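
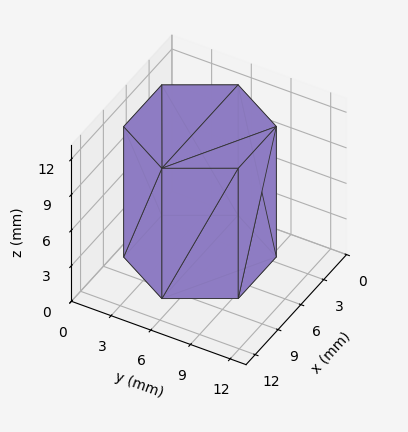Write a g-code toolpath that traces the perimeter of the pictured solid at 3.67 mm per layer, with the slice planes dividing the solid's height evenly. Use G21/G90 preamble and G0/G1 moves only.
Reading the render: the shape is a regular 6-sided prism (a cylinder approximated with 6 flat sides), circumscribed radius ≈ 5 mm, height ≈ 11 mm (dimensions read to the nearest mm from the axis ticks). For the g-code, the solid's height is divided into equal slices at the stated Δz and each level perimeter traced with G1 moves after a G0 lift.

; perimeter-only toolpath
G21 ; units = mm
G90 ; absolute positioning
G28 ; home
; layer 1
G0 Z3.67
G0 X10.00 Y5.00
G1 X7.50 Y9.33
G1 X2.50 Y9.33
G1 X0.00 Y5.00
G1 X2.50 Y0.67
G1 X7.50 Y0.67
G1 X10.00 Y5.00
; layer 2
G0 Z7.33
G0 X10.00 Y5.00
G1 X7.50 Y9.33
G1 X2.50 Y9.33
G1 X0.00 Y5.00
G1 X2.50 Y0.67
G1 X7.50 Y0.67
G1 X10.00 Y5.00
; layer 3
G0 Z11.00
G0 X10.00 Y5.00
G1 X7.50 Y9.33
G1 X2.50 Y9.33
G1 X0.00 Y5.00
G1 X2.50 Y0.67
G1 X7.50 Y0.67
G1 X10.00 Y5.00
M2 ; end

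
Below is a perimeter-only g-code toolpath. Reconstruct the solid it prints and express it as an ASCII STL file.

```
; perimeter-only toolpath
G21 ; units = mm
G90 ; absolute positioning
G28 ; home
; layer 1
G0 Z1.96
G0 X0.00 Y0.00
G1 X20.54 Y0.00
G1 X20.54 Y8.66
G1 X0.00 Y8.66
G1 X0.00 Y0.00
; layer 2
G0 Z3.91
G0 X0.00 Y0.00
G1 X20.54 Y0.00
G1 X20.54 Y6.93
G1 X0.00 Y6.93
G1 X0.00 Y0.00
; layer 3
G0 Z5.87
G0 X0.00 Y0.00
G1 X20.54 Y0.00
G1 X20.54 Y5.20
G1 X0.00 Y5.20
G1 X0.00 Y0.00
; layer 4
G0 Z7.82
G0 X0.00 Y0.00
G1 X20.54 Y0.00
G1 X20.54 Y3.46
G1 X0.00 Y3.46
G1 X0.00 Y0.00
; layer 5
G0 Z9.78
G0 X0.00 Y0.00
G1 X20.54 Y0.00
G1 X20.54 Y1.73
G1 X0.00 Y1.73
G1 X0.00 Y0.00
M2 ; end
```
solid part
  facet normal 0.0000 0.0000 -1.0000
    outer loop
      vertex 20.54 10.39 0.00
      vertex 20.54 0.00 0.00
      vertex 0.00 0.00 0.00
    endloop
  endfacet
  facet normal 0.0000 0.0000 -1.0000
    outer loop
      vertex 0.00 10.39 0.00
      vertex 20.54 10.39 0.00
      vertex 0.00 0.00 0.00
    endloop
  endfacet
  facet normal 0.0000 -1.0000 0.0000
    outer loop
      vertex 0.00 0.00 0.00
      vertex 20.54 0.00 0.00
      vertex 20.54 0.00 11.73
    endloop
  endfacet
  facet normal 0.0000 -1.0000 0.0000
    outer loop
      vertex 0.00 0.00 0.00
      vertex 20.54 0.00 11.73
      vertex 0.00 0.00 11.73
    endloop
  endfacet
  facet normal 0.0000 0.7486 0.6631
    outer loop
      vertex 0.00 0.00 11.73
      vertex 20.54 0.00 11.73
      vertex 20.54 10.39 0.00
    endloop
  endfacet
  facet normal 0.0000 0.7486 0.6631
    outer loop
      vertex 0.00 0.00 11.73
      vertex 20.54 10.39 0.00
      vertex 0.00 10.39 0.00
    endloop
  endfacet
  facet normal -1.0000 0.0000 0.0000
    outer loop
      vertex 0.00 0.00 11.73
      vertex 0.00 10.39 0.00
      vertex 0.00 0.00 0.00
    endloop
  endfacet
  facet normal 1.0000 0.0000 0.0000
    outer loop
      vertex 20.54 0.00 0.00
      vertex 20.54 10.39 0.00
      vertex 20.54 0.00 11.73
    endloop
  endfacet
endsolid part

The G0 Z moves step by Δz≈1.96 mm. The G1 loops shrink linearly with z, so the solid tapers from its base footprint up to z≈11.7. Closing with a flat bottom cap and the tapered top and triangulating gives 8 facets — a wedge (ramp): 20.5 × 10.4 mm base, rising to 11.7 mm along the y=0 edge and sloping linearly to z=0 at y=10.4.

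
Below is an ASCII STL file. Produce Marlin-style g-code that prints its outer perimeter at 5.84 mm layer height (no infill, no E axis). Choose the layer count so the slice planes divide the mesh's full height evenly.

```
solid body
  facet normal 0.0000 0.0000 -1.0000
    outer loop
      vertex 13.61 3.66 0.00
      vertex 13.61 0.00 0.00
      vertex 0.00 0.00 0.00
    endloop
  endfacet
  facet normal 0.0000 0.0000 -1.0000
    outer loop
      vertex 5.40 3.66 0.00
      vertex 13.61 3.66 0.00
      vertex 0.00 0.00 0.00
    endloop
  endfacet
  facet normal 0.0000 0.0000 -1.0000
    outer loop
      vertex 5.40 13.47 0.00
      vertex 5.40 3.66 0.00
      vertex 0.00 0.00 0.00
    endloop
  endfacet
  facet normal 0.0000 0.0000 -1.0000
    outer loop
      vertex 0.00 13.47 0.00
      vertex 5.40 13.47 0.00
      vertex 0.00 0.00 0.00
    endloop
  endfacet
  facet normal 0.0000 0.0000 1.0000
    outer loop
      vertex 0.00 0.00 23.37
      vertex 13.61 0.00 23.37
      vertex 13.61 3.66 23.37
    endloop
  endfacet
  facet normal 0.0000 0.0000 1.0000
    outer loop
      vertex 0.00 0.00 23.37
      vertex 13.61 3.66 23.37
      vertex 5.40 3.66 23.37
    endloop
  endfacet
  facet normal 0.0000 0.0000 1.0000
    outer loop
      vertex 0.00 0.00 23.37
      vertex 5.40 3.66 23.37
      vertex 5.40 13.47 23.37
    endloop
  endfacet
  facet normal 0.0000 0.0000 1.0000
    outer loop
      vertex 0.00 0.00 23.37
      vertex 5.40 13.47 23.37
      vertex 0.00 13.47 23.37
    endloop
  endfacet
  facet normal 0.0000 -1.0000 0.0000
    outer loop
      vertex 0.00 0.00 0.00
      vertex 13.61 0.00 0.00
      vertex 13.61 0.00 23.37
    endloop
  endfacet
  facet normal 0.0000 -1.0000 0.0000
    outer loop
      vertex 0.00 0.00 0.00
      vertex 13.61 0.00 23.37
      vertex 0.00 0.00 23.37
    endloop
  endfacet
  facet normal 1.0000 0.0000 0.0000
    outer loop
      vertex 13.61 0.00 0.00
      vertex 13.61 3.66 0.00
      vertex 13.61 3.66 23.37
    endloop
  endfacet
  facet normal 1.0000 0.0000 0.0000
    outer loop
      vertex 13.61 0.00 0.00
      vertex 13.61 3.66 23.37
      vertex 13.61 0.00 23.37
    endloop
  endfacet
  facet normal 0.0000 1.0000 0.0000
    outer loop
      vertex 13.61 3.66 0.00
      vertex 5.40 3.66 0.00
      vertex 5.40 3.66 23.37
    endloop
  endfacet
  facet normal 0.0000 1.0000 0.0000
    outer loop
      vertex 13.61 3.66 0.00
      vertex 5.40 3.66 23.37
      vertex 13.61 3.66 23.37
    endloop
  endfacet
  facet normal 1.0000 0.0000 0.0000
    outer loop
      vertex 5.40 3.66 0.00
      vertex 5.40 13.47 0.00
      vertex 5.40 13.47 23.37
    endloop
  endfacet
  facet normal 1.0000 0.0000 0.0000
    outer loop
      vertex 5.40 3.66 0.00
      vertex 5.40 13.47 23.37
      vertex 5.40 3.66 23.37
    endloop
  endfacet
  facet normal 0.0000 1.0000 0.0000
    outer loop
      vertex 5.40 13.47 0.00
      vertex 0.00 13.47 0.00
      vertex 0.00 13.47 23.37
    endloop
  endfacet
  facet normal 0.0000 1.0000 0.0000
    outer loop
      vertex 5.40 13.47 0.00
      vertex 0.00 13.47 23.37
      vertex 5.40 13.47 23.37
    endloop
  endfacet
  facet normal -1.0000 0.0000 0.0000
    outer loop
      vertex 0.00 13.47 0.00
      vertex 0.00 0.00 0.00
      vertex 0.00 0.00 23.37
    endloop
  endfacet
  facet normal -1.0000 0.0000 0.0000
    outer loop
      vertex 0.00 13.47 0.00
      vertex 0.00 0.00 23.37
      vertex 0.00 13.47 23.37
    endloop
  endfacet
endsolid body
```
; perimeter-only toolpath
G21 ; units = mm
G90 ; absolute positioning
G28 ; home
; layer 1
G0 Z5.84
G0 X0.00 Y0.00
G1 X13.61 Y0.00
G1 X13.61 Y3.66
G1 X5.40 Y3.66
G1 X5.40 Y13.47
G1 X0.00 Y13.47
G1 X0.00 Y0.00
; layer 2
G0 Z11.69
G0 X0.00 Y0.00
G1 X13.61 Y0.00
G1 X13.61 Y3.66
G1 X5.40 Y3.66
G1 X5.40 Y13.47
G1 X0.00 Y13.47
G1 X0.00 Y0.00
; layer 3
G0 Z17.53
G0 X0.00 Y0.00
G1 X13.61 Y0.00
G1 X13.61 Y3.66
G1 X5.40 Y3.66
G1 X5.40 Y13.47
G1 X0.00 Y13.47
G1 X0.00 Y0.00
; layer 4
G0 Z23.37
G0 X0.00 Y0.00
G1 X13.61 Y0.00
G1 X13.61 Y3.66
G1 X5.40 Y3.66
G1 X5.40 Y13.47
G1 X0.00 Y13.47
G1 X0.00 Y0.00
M2 ; end

The solid is an L-shaped prism: outer 13.6 × 13.5 mm, arm thicknesses ≈ 3.66 mm (horizontal) and 5.4 mm (vertical), extruded 23.4 mm in z. Slicing at Δz = 5.84 mm — 4 equal slices spanning the solid's height, so layer i sits at z = i·h/4 — gives 4 non-empty perimeters. Each is a 6-segment closed polygon; G0 lifts to the layer z and rapids to the start vertex, then G1 traces the edges.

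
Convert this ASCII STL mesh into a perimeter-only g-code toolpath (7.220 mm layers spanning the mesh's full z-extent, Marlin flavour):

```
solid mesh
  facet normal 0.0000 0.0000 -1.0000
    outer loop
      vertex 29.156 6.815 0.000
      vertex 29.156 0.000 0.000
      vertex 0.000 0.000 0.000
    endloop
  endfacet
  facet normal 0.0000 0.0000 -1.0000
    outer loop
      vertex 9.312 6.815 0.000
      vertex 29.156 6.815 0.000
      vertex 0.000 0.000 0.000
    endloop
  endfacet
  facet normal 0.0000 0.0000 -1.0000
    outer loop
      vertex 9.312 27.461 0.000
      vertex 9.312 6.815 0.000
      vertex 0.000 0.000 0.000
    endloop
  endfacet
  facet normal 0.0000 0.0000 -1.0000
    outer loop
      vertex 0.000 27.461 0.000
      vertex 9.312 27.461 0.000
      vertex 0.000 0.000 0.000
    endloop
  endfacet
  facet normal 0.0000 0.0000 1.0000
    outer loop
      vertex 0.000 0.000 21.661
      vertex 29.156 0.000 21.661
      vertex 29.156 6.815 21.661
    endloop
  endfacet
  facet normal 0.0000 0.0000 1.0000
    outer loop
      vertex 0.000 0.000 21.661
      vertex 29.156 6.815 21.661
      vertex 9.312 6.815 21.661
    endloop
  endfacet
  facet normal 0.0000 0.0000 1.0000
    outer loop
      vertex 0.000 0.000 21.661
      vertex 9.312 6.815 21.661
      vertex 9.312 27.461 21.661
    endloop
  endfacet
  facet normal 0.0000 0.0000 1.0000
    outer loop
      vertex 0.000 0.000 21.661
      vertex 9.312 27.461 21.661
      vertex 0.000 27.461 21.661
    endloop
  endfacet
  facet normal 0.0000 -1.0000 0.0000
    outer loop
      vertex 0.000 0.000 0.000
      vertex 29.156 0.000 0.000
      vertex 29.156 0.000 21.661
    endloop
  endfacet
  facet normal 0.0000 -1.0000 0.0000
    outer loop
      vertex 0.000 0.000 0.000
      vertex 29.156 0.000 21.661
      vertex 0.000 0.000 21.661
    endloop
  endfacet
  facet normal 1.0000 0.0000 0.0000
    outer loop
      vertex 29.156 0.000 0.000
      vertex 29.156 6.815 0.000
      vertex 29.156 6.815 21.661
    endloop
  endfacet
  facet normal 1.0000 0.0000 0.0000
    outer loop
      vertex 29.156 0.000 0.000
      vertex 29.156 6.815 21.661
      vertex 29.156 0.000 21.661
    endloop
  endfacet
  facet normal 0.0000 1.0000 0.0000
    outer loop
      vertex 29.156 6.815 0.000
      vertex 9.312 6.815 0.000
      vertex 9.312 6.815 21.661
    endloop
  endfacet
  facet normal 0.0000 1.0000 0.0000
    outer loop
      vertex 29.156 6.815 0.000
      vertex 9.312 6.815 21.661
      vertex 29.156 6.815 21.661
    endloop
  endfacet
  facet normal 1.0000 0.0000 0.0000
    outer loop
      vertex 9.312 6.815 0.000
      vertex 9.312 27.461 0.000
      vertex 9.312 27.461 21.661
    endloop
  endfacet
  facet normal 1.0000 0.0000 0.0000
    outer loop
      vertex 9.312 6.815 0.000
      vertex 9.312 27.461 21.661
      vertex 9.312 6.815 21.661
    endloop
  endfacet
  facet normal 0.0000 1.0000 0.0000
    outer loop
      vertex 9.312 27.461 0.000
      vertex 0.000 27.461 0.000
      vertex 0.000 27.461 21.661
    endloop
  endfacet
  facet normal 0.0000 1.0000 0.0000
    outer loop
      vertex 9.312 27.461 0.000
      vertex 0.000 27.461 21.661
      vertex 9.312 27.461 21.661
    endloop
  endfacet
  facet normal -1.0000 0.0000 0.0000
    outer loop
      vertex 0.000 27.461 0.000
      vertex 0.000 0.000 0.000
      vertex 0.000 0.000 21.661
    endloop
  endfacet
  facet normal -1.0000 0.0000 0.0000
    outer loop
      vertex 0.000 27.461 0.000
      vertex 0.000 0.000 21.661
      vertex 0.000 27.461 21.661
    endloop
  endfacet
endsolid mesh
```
; perimeter-only toolpath
G21 ; units = mm
G90 ; absolute positioning
G28 ; home
; layer 1
G0 Z7.220
G0 X0.000 Y0.000
G1 X29.156 Y0.000
G1 X29.156 Y6.815
G1 X9.312 Y6.815
G1 X9.312 Y27.461
G1 X0.000 Y27.461
G1 X0.000 Y0.000
; layer 2
G0 Z14.441
G0 X0.000 Y0.000
G1 X29.156 Y0.000
G1 X29.156 Y6.815
G1 X9.312 Y6.815
G1 X9.312 Y27.461
G1 X0.000 Y27.461
G1 X0.000 Y0.000
; layer 3
G0 Z21.661
G0 X0.000 Y0.000
G1 X29.156 Y0.000
G1 X29.156 Y6.815
G1 X9.312 Y6.815
G1 X9.312 Y27.461
G1 X0.000 Y27.461
G1 X0.000 Y0.000
M2 ; end

The solid is an L-shaped prism: outer 29.2 × 27.5 mm, arm thicknesses ≈ 6.82 mm (horizontal) and 9.31 mm (vertical), extruded 21.7 mm in z. Slicing at Δz = 7.220 mm — 3 equal slices spanning the solid's height, so layer i sits at z = i·h/3 — gives 3 non-empty perimeters. Each is a 6-segment closed polygon; G0 lifts to the layer z and rapids to the start vertex, then G1 traces the edges.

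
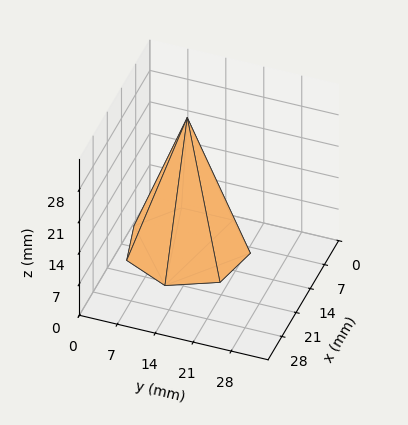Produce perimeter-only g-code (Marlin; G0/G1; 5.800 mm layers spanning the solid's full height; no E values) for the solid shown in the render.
Reading the render: the shape is a regular 7-sided pyramid, base circumscribed radius ≈ 11 mm, apex at z ≈ 29 mm (dimensions read to the nearest mm from the axis ticks). For the g-code, the solid's height is divided into equal slices at the stated Δz and each level perimeter traced with G1 moves after a G0 lift.

; perimeter-only toolpath
G21 ; units = mm
G90 ; absolute positioning
G28 ; home
; layer 1
G0 Z5.800
G0 X19.800 Y11.000
G1 X16.486 Y17.880
G1 X9.042 Y19.579
G1 X3.071 Y14.818
G1 X3.071 Y7.182
G1 X9.042 Y2.421
G1 X16.486 Y4.120
G1 X19.800 Y11.000
; layer 2
G0 Z11.600
G0 X17.600 Y11.000
G1 X15.115 Y16.160
G1 X9.531 Y17.434
G1 X5.053 Y13.864
G1 X5.053 Y8.136
G1 X9.531 Y4.566
G1 X15.115 Y5.840
G1 X17.600 Y11.000
; layer 3
G0 Z17.400
G0 X15.400 Y11.000
G1 X13.743 Y14.440
G1 X10.021 Y15.290
G1 X7.036 Y12.909
G1 X7.036 Y9.091
G1 X10.021 Y6.710
G1 X13.743 Y7.560
G1 X15.400 Y11.000
; layer 4
G0 Z23.200
G0 X13.200 Y11.000
G1 X12.372 Y12.720
G1 X10.510 Y13.145
G1 X9.018 Y11.955
G1 X9.018 Y10.045
G1 X10.510 Y8.855
G1 X12.372 Y9.280
G1 X13.200 Y11.000
M2 ; end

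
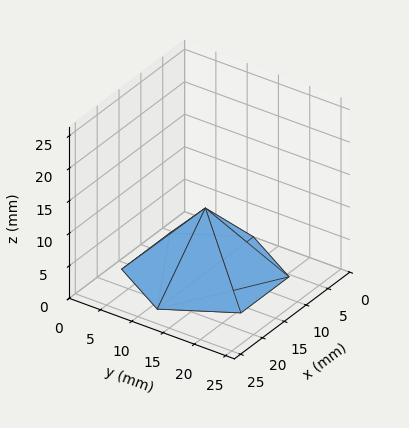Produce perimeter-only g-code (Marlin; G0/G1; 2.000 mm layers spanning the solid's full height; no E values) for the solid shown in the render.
Reading the render: the shape is a regular 6-sided pyramid, base circumscribed radius ≈ 11 mm, apex at z ≈ 10 mm (dimensions read to the nearest mm from the axis ticks). For the g-code, the solid's height is divided into equal slices at the stated Δz and each level perimeter traced with G1 moves after a G0 lift.

; perimeter-only toolpath
G21 ; units = mm
G90 ; absolute positioning
G28 ; home
; layer 1
G0 Z2.000
G0 X19.800 Y11.000
G1 X15.400 Y18.621
G1 X6.600 Y18.621
G1 X2.200 Y11.000
G1 X6.600 Y3.379
G1 X15.400 Y3.379
G1 X19.800 Y11.000
; layer 2
G0 Z4.000
G0 X17.600 Y11.000
G1 X14.300 Y16.716
G1 X7.700 Y16.716
G1 X4.400 Y11.000
G1 X7.700 Y5.284
G1 X14.300 Y5.284
G1 X17.600 Y11.000
; layer 3
G0 Z6.000
G0 X15.400 Y11.000
G1 X13.200 Y14.810
G1 X8.800 Y14.810
G1 X6.600 Y11.000
G1 X8.800 Y7.190
G1 X13.200 Y7.190
G1 X15.400 Y11.000
; layer 4
G0 Z8.000
G0 X13.200 Y11.000
G1 X12.100 Y12.905
G1 X9.900 Y12.905
G1 X8.800 Y11.000
G1 X9.900 Y9.095
G1 X12.100 Y9.095
G1 X13.200 Y11.000
M2 ; end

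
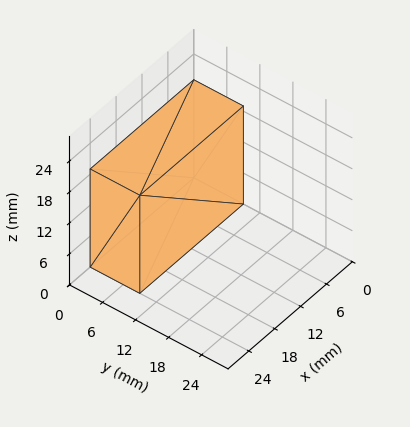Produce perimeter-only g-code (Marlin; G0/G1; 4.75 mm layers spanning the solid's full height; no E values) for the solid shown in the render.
Reading the render: the shape is a rectangular box, roughly 24 × 9 mm footprint and 19 mm tall (dimensions read to the nearest mm from the axis ticks). For the g-code, the solid's height is divided into equal slices at the stated Δz and each level perimeter traced with G1 moves after a G0 lift.

; perimeter-only toolpath
G21 ; units = mm
G90 ; absolute positioning
G28 ; home
; layer 1
G0 Z4.75
G0 X0.00 Y0.00
G1 X24.00 Y0.00
G1 X24.00 Y9.00
G1 X0.00 Y9.00
G1 X0.00 Y0.00
; layer 2
G0 Z9.50
G0 X0.00 Y0.00
G1 X24.00 Y0.00
G1 X24.00 Y9.00
G1 X0.00 Y9.00
G1 X0.00 Y0.00
; layer 3
G0 Z14.25
G0 X0.00 Y0.00
G1 X24.00 Y0.00
G1 X24.00 Y9.00
G1 X0.00 Y9.00
G1 X0.00 Y0.00
; layer 4
G0 Z19.00
G0 X0.00 Y0.00
G1 X24.00 Y0.00
G1 X24.00 Y9.00
G1 X0.00 Y9.00
G1 X0.00 Y0.00
M2 ; end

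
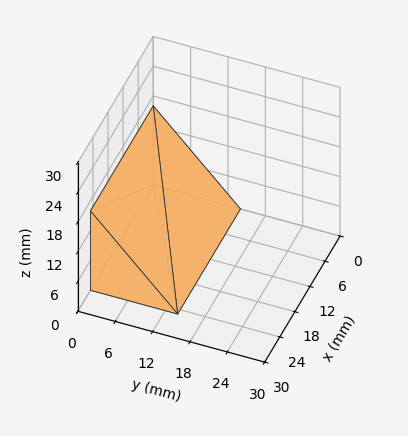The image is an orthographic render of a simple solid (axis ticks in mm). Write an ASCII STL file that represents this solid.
Reading the render: the shape is a wedge (ramp): 25 × 14 mm base, rising to 16 mm along the y=0 edge and sloping linearly to z=0 at y=14 (dimensions read to the nearest mm from the axis ticks). For the STL, each face is triangulated and given an outward normal.

solid part
  facet normal 0.0000 0.0000 -1.0000
    outer loop
      vertex 25.00 14.00 0.00
      vertex 25.00 0.00 0.00
      vertex 0.00 0.00 0.00
    endloop
  endfacet
  facet normal 0.0000 0.0000 -1.0000
    outer loop
      vertex 0.00 14.00 0.00
      vertex 25.00 14.00 0.00
      vertex 0.00 0.00 0.00
    endloop
  endfacet
  facet normal 0.0000 -1.0000 0.0000
    outer loop
      vertex 0.00 0.00 0.00
      vertex 25.00 0.00 0.00
      vertex 25.00 0.00 16.00
    endloop
  endfacet
  facet normal 0.0000 -1.0000 0.0000
    outer loop
      vertex 0.00 0.00 0.00
      vertex 25.00 0.00 16.00
      vertex 0.00 0.00 16.00
    endloop
  endfacet
  facet normal 0.0000 0.7526 0.6585
    outer loop
      vertex 0.00 0.00 16.00
      vertex 25.00 0.00 16.00
      vertex 25.00 14.00 0.00
    endloop
  endfacet
  facet normal 0.0000 0.7526 0.6585
    outer loop
      vertex 0.00 0.00 16.00
      vertex 25.00 14.00 0.00
      vertex 0.00 14.00 0.00
    endloop
  endfacet
  facet normal -1.0000 0.0000 0.0000
    outer loop
      vertex 0.00 0.00 16.00
      vertex 0.00 14.00 0.00
      vertex 0.00 0.00 0.00
    endloop
  endfacet
  facet normal 1.0000 0.0000 0.0000
    outer loop
      vertex 25.00 0.00 0.00
      vertex 25.00 14.00 0.00
      vertex 25.00 0.00 16.00
    endloop
  endfacet
endsolid part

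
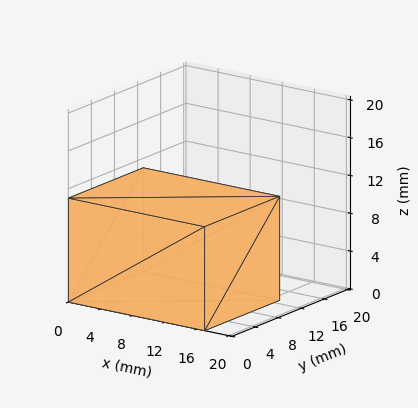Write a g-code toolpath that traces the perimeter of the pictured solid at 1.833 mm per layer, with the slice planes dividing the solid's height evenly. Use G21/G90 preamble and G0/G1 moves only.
Reading the render: the shape is a rectangular box, roughly 17 × 13 mm footprint and 11 mm tall (dimensions read to the nearest mm from the axis ticks). For the g-code, the solid's height is divided into equal slices at the stated Δz and each level perimeter traced with G1 moves after a G0 lift.

; perimeter-only toolpath
G21 ; units = mm
G90 ; absolute positioning
G28 ; home
; layer 1
G0 Z1.833
G0 X0.000 Y0.000
G1 X17.000 Y0.000
G1 X17.000 Y13.000
G1 X0.000 Y13.000
G1 X0.000 Y0.000
; layer 2
G0 Z3.667
G0 X0.000 Y0.000
G1 X17.000 Y0.000
G1 X17.000 Y13.000
G1 X0.000 Y13.000
G1 X0.000 Y0.000
; layer 3
G0 Z5.500
G0 X0.000 Y0.000
G1 X17.000 Y0.000
G1 X17.000 Y13.000
G1 X0.000 Y13.000
G1 X0.000 Y0.000
; layer 4
G0 Z7.333
G0 X0.000 Y0.000
G1 X17.000 Y0.000
G1 X17.000 Y13.000
G1 X0.000 Y13.000
G1 X0.000 Y0.000
; layer 5
G0 Z9.167
G0 X0.000 Y0.000
G1 X17.000 Y0.000
G1 X17.000 Y13.000
G1 X0.000 Y13.000
G1 X0.000 Y0.000
; layer 6
G0 Z11.000
G0 X0.000 Y0.000
G1 X17.000 Y0.000
G1 X17.000 Y13.000
G1 X0.000 Y13.000
G1 X0.000 Y0.000
M2 ; end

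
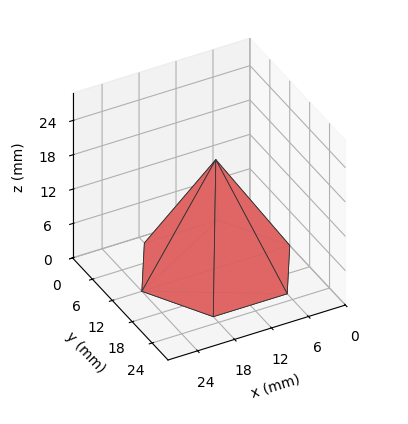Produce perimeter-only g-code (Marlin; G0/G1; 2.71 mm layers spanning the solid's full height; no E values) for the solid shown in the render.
Reading the render: the shape is a regular 6-sided pyramid, base circumscribed radius ≈ 12 mm, apex at z ≈ 19 mm (dimensions read to the nearest mm from the axis ticks). For the g-code, the solid's height is divided into equal slices at the stated Δz and each level perimeter traced with G1 moves after a G0 lift.

; perimeter-only toolpath
G21 ; units = mm
G90 ; absolute positioning
G28 ; home
; layer 1
G0 Z2.71
G0 X22.29 Y12.00
G1 X17.14 Y20.91
G1 X6.86 Y20.91
G1 X1.71 Y12.00
G1 X6.86 Y3.09
G1 X17.14 Y3.09
G1 X22.29 Y12.00
; layer 2
G0 Z5.43
G0 X20.57 Y12.00
G1 X16.29 Y19.42
G1 X7.71 Y19.42
G1 X3.43 Y12.00
G1 X7.71 Y4.58
G1 X16.29 Y4.58
G1 X20.57 Y12.00
; layer 3
G0 Z8.14
G0 X18.86 Y12.00
G1 X15.43 Y17.94
G1 X8.57 Y17.94
G1 X5.14 Y12.00
G1 X8.57 Y6.06
G1 X15.43 Y6.06
G1 X18.86 Y12.00
; layer 4
G0 Z10.86
G0 X17.14 Y12.00
G1 X14.57 Y16.45
G1 X9.43 Y16.45
G1 X6.86 Y12.00
G1 X9.43 Y7.55
G1 X14.57 Y7.55
G1 X17.14 Y12.00
; layer 5
G0 Z13.57
G0 X15.43 Y12.00
G1 X13.71 Y14.97
G1 X10.29 Y14.97
G1 X8.57 Y12.00
G1 X10.29 Y9.03
G1 X13.71 Y9.03
G1 X15.43 Y12.00
; layer 6
G0 Z16.29
G0 X13.71 Y12.00
G1 X12.86 Y13.48
G1 X11.14 Y13.48
G1 X10.29 Y12.00
G1 X11.14 Y10.52
G1 X12.86 Y10.52
G1 X13.71 Y12.00
M2 ; end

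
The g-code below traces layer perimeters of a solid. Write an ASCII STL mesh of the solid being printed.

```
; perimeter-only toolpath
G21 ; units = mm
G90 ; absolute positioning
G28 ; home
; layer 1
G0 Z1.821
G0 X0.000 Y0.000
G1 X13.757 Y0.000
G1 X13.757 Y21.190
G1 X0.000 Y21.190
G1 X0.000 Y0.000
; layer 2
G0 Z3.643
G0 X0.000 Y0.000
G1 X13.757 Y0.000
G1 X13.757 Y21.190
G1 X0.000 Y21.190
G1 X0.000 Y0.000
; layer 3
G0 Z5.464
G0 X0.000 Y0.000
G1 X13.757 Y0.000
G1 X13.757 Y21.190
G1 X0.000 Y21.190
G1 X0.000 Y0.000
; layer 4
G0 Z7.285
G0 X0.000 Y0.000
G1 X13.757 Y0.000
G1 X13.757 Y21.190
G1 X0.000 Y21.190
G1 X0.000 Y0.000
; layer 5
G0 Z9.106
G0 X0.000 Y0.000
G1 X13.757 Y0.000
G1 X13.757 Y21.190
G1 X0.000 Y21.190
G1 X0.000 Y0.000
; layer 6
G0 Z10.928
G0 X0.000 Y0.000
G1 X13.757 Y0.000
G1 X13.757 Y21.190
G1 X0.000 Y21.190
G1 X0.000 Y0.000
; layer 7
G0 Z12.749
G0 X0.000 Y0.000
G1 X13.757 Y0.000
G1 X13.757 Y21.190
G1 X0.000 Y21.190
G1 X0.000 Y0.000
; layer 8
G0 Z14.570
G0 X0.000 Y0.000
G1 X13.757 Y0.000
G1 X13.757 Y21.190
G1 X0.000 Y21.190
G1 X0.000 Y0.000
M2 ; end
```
solid part
  facet normal 0.0000 0.0000 -1.0000
    outer loop
      vertex 13.757 21.190 0.000
      vertex 13.757 0.000 0.000
      vertex 0.000 0.000 0.000
    endloop
  endfacet
  facet normal 0.0000 0.0000 -1.0000
    outer loop
      vertex 0.000 21.190 0.000
      vertex 13.757 21.190 0.000
      vertex 0.000 0.000 0.000
    endloop
  endfacet
  facet normal 0.0000 0.0000 1.0000
    outer loop
      vertex 0.000 0.000 14.570
      vertex 13.757 0.000 14.570
      vertex 13.757 21.190 14.570
    endloop
  endfacet
  facet normal 0.0000 0.0000 1.0000
    outer loop
      vertex 0.000 0.000 14.570
      vertex 13.757 21.190 14.570
      vertex 0.000 21.190 14.570
    endloop
  endfacet
  facet normal 0.0000 -1.0000 0.0000
    outer loop
      vertex 0.000 0.000 0.000
      vertex 13.757 0.000 0.000
      vertex 13.757 0.000 14.570
    endloop
  endfacet
  facet normal 0.0000 -1.0000 0.0000
    outer loop
      vertex 0.000 0.000 0.000
      vertex 13.757 0.000 14.570
      vertex 0.000 0.000 14.570
    endloop
  endfacet
  facet normal 0.0000 1.0000 0.0000
    outer loop
      vertex 13.757 21.190 14.570
      vertex 13.757 21.190 0.000
      vertex 0.000 21.190 0.000
    endloop
  endfacet
  facet normal 0.0000 1.0000 0.0000
    outer loop
      vertex 0.000 21.190 14.570
      vertex 13.757 21.190 14.570
      vertex 0.000 21.190 0.000
    endloop
  endfacet
  facet normal -1.0000 0.0000 0.0000
    outer loop
      vertex 0.000 21.190 14.570
      vertex 0.000 21.190 0.000
      vertex 0.000 0.000 0.000
    endloop
  endfacet
  facet normal -1.0000 0.0000 0.0000
    outer loop
      vertex 0.000 0.000 14.570
      vertex 0.000 21.190 14.570
      vertex 0.000 0.000 0.000
    endloop
  endfacet
  facet normal 1.0000 0.0000 0.0000
    outer loop
      vertex 13.757 0.000 0.000
      vertex 13.757 21.190 0.000
      vertex 13.757 21.190 14.570
    endloop
  endfacet
  facet normal 1.0000 0.0000 0.0000
    outer loop
      vertex 13.757 0.000 0.000
      vertex 13.757 21.190 14.570
      vertex 13.757 0.000 14.570
    endloop
  endfacet
endsolid part

The G0 Z moves step by Δz≈1.821 mm. Every layer's G1 loop is the same polygon, so the solid is a straight extrusion of it from z=0 to z≈14.6. Closing with flat bottom and top caps and triangulating gives 12 facets — a rectangular box, roughly 13.8 × 21.2 mm footprint and 14.6 mm tall.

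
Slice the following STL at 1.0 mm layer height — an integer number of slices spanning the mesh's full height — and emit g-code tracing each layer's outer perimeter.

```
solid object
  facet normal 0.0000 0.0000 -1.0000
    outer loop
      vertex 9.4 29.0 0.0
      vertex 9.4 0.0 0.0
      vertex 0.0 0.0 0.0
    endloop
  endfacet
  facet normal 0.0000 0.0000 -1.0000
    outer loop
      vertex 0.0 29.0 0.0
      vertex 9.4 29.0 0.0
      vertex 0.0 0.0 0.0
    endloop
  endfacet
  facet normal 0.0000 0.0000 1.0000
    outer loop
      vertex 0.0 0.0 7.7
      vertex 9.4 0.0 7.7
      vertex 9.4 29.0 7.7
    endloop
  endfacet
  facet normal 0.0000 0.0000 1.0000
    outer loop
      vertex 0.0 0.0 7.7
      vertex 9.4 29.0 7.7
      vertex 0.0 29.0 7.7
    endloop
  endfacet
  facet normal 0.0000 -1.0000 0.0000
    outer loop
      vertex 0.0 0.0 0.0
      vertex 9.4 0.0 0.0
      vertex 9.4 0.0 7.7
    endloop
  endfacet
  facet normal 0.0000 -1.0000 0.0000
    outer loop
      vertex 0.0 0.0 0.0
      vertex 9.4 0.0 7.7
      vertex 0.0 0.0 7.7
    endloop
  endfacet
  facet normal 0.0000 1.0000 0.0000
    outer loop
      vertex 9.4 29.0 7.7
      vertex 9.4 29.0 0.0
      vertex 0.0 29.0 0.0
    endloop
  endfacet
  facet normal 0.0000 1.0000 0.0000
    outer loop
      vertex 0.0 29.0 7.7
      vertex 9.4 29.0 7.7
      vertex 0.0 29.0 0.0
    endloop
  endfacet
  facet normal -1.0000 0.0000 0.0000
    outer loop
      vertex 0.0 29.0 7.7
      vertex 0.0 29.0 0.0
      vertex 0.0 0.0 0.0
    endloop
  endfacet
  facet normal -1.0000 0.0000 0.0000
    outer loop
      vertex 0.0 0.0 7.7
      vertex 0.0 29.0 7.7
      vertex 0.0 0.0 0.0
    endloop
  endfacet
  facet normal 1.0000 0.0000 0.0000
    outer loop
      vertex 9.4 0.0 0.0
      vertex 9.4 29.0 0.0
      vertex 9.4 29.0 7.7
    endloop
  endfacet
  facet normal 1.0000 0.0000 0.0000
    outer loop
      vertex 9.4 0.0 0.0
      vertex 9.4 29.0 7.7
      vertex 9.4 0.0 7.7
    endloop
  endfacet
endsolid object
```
; perimeter-only toolpath
G21 ; units = mm
G90 ; absolute positioning
G28 ; home
; layer 1
G0 Z1.0
G0 X0.0 Y0.0
G1 X9.4 Y0.0
G1 X9.4 Y29.0
G1 X0.0 Y29.0
G1 X0.0 Y0.0
; layer 2
G0 Z1.9
G0 X0.0 Y0.0
G1 X9.4 Y0.0
G1 X9.4 Y29.0
G1 X0.0 Y29.0
G1 X0.0 Y0.0
; layer 3
G0 Z2.9
G0 X0.0 Y0.0
G1 X9.4 Y0.0
G1 X9.4 Y29.0
G1 X0.0 Y29.0
G1 X0.0 Y0.0
; layer 4
G0 Z3.9
G0 X0.0 Y0.0
G1 X9.4 Y0.0
G1 X9.4 Y29.0
G1 X0.0 Y29.0
G1 X0.0 Y0.0
; layer 5
G0 Z4.8
G0 X0.0 Y0.0
G1 X9.4 Y0.0
G1 X9.4 Y29.0
G1 X0.0 Y29.0
G1 X0.0 Y0.0
; layer 6
G0 Z5.8
G0 X0.0 Y0.0
G1 X9.4 Y0.0
G1 X9.4 Y29.0
G1 X0.0 Y29.0
G1 X0.0 Y0.0
; layer 7
G0 Z6.7
G0 X0.0 Y0.0
G1 X9.4 Y0.0
G1 X9.4 Y29.0
G1 X0.0 Y29.0
G1 X0.0 Y0.0
; layer 8
G0 Z7.7
G0 X0.0 Y0.0
G1 X9.4 Y0.0
G1 X9.4 Y29.0
G1 X0.0 Y29.0
G1 X0.0 Y0.0
M2 ; end

The solid is a rectangular box, roughly 9.4 × 29 mm footprint and 7.7 mm tall. Slicing at Δz = 1.0 mm — 8 equal slices spanning the solid's height, so layer i sits at z = i·h/8 — gives 8 non-empty perimeters. Each is a 4-segment closed polygon; G0 lifts to the layer z and rapids to the start vertex, then G1 traces the edges.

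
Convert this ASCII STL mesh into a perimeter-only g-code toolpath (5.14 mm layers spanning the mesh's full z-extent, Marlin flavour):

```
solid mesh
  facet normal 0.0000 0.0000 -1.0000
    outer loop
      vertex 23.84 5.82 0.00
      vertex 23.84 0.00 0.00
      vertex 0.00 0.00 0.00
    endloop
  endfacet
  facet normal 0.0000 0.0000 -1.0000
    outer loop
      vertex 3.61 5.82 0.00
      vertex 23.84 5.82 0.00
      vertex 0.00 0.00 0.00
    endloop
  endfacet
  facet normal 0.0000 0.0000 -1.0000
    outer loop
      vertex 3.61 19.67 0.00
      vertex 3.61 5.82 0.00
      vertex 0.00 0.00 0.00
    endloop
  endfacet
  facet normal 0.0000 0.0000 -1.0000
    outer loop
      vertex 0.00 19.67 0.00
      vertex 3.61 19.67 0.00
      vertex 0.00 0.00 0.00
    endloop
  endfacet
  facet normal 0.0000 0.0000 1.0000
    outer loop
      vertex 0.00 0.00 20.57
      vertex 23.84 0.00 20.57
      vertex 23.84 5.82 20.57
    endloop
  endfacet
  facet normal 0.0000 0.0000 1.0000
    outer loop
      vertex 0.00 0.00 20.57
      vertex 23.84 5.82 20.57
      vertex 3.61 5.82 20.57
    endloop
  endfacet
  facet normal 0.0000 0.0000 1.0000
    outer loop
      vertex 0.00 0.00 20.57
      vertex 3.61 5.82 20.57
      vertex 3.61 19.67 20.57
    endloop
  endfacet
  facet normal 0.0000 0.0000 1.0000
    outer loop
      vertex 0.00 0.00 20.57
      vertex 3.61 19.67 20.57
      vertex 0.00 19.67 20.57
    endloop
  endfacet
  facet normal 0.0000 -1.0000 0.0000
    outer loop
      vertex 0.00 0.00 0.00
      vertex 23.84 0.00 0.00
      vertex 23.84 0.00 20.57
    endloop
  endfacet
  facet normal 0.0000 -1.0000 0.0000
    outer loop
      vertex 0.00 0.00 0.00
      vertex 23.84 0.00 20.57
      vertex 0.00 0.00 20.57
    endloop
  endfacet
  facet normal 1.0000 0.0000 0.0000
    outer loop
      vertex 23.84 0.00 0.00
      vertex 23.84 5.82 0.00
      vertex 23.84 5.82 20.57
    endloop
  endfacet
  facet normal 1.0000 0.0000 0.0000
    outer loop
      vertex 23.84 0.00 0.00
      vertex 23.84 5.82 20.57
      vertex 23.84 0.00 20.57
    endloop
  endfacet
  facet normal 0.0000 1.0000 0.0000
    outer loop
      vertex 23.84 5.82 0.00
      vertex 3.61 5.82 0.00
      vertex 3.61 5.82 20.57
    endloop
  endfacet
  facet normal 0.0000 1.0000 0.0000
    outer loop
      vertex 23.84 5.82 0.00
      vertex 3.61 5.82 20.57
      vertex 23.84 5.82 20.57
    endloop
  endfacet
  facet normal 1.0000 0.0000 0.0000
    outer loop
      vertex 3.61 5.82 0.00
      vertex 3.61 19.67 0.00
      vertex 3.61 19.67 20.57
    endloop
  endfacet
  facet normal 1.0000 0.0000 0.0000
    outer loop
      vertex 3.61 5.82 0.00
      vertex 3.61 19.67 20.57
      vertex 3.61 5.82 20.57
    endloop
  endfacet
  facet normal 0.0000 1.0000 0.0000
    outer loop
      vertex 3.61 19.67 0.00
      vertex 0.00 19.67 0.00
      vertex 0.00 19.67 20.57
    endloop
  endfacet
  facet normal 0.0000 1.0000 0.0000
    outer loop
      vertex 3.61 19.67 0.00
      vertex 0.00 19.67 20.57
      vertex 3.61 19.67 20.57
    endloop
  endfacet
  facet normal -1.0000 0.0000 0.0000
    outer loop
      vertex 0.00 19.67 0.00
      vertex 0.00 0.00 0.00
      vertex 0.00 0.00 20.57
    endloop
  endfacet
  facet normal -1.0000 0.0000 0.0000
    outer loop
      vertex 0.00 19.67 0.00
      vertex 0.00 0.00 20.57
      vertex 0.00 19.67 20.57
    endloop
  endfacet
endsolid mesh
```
; perimeter-only toolpath
G21 ; units = mm
G90 ; absolute positioning
G28 ; home
; layer 1
G0 Z5.14
G0 X0.00 Y0.00
G1 X23.84 Y0.00
G1 X23.84 Y5.82
G1 X3.61 Y5.82
G1 X3.61 Y19.67
G1 X0.00 Y19.67
G1 X0.00 Y0.00
; layer 2
G0 Z10.29
G0 X0.00 Y0.00
G1 X23.84 Y0.00
G1 X23.84 Y5.82
G1 X3.61 Y5.82
G1 X3.61 Y19.67
G1 X0.00 Y19.67
G1 X0.00 Y0.00
; layer 3
G0 Z15.43
G0 X0.00 Y0.00
G1 X23.84 Y0.00
G1 X23.84 Y5.82
G1 X3.61 Y5.82
G1 X3.61 Y19.67
G1 X0.00 Y19.67
G1 X0.00 Y0.00
; layer 4
G0 Z20.57
G0 X0.00 Y0.00
G1 X23.84 Y0.00
G1 X23.84 Y5.82
G1 X3.61 Y5.82
G1 X3.61 Y19.67
G1 X0.00 Y19.67
G1 X0.00 Y0.00
M2 ; end

The solid is an L-shaped prism: outer 23.8 × 19.7 mm, arm thicknesses ≈ 5.82 mm (horizontal) and 3.61 mm (vertical), extruded 20.6 mm in z. Slicing at Δz = 5.14 mm — 4 equal slices spanning the solid's height, so layer i sits at z = i·h/4 — gives 4 non-empty perimeters. Each is a 6-segment closed polygon; G0 lifts to the layer z and rapids to the start vertex, then G1 traces the edges.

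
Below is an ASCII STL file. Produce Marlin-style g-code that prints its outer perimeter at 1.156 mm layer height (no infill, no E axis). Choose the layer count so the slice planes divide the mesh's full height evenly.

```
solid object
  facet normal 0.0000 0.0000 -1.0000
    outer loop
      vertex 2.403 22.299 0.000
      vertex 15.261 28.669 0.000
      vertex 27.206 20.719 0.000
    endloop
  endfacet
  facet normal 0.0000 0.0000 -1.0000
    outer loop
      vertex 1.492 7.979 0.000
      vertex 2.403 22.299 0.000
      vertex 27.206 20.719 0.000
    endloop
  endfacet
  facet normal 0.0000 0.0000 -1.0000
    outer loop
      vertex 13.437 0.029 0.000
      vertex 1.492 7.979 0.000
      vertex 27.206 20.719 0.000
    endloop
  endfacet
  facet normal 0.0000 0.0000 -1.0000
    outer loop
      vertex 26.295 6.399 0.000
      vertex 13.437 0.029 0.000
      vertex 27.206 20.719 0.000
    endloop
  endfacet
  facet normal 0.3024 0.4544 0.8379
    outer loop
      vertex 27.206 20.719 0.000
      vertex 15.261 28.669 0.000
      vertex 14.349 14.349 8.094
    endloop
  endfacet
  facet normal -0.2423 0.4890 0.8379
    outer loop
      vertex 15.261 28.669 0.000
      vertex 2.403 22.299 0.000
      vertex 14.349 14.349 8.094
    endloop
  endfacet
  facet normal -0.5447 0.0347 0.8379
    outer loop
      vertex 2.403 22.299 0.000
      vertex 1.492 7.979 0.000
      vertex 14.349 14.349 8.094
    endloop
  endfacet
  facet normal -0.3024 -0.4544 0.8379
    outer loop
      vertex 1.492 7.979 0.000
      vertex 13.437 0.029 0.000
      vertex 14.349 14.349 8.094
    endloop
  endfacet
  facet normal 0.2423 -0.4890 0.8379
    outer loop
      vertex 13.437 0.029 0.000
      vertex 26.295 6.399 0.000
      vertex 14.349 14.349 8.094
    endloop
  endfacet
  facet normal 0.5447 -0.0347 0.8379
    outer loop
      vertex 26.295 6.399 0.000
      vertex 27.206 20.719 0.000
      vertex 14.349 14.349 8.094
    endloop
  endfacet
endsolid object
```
; perimeter-only toolpath
G21 ; units = mm
G90 ; absolute positioning
G28 ; home
; layer 1
G0 Z1.156
G0 X25.369 Y19.809
G1 X15.131 Y26.623
G1 X4.110 Y21.163
G1 X3.329 Y8.889
G1 X13.567 Y2.075
G1 X24.588 Y7.535
G1 X25.369 Y19.809
; layer 2
G0 Z2.313
G0 X23.533 Y18.899
G1 X15.000 Y24.578
G1 X5.816 Y20.028
G1 X5.165 Y9.799
G1 X13.698 Y4.120
G1 X22.882 Y8.670
G1 X23.533 Y18.899
; layer 3
G0 Z3.469
G0 X21.696 Y17.989
G1 X14.870 Y22.532
G1 X7.523 Y18.892
G1 X7.002 Y10.709
G1 X13.828 Y6.166
G1 X21.175 Y9.806
G1 X21.696 Y17.989
; layer 4
G0 Z4.625
G0 X19.859 Y17.079
G1 X14.740 Y20.486
G1 X9.229 Y17.756
G1 X8.839 Y11.619
G1 X13.958 Y8.212
G1 X19.469 Y10.942
G1 X19.859 Y17.079
; layer 5
G0 Z5.781
G0 X18.022 Y16.169
G1 X14.610 Y18.440
G1 X10.936 Y16.620
G1 X10.676 Y12.529
G1 X14.088 Y10.258
G1 X17.762 Y12.078
G1 X18.022 Y16.169
; layer 6
G0 Z6.938
G0 X16.186 Y15.259
G1 X14.479 Y16.395
G1 X12.642 Y15.485
G1 X12.512 Y13.439
G1 X14.219 Y12.303
G1 X16.056 Y13.213
G1 X16.186 Y15.259
M2 ; end

The solid is a regular 6-sided pyramid, base circumscribed radius ≈ 14.3 mm, apex at z ≈ 8.09 mm. Slicing at Δz = 1.156 mm — 7 equal slices spanning the solid's height, so layer i sits at z = i·h/7 — gives 6 non-empty perimeters. Each is a 6-segment closed polygon; G0 lifts to the layer z and rapids to the start vertex, then G1 traces the edges. The cross-section shrinks linearly with z (the slice at the apex is degenerate and omitted).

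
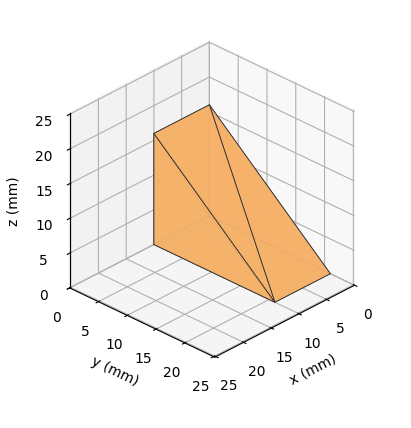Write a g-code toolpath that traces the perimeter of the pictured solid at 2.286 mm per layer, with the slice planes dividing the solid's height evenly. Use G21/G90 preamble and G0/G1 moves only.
Reading the render: the shape is a wedge (ramp): 10 × 21 mm base, rising to 16 mm along the y=0 edge and sloping linearly to z=0 at y=21 (dimensions read to the nearest mm from the axis ticks). For the g-code, the solid's height is divided into equal slices at the stated Δz and each level perimeter traced with G1 moves after a G0 lift.

; perimeter-only toolpath
G21 ; units = mm
G90 ; absolute positioning
G28 ; home
; layer 1
G0 Z2.286
G0 X0.000 Y0.000
G1 X10.000 Y0.000
G1 X10.000 Y18.000
G1 X0.000 Y18.000
G1 X0.000 Y0.000
; layer 2
G0 Z4.571
G0 X0.000 Y0.000
G1 X10.000 Y0.000
G1 X10.000 Y15.000
G1 X0.000 Y15.000
G1 X0.000 Y0.000
; layer 3
G0 Z6.857
G0 X0.000 Y0.000
G1 X10.000 Y0.000
G1 X10.000 Y12.000
G1 X0.000 Y12.000
G1 X0.000 Y0.000
; layer 4
G0 Z9.143
G0 X0.000 Y0.000
G1 X10.000 Y0.000
G1 X10.000 Y9.000
G1 X0.000 Y9.000
G1 X0.000 Y0.000
; layer 5
G0 Z11.429
G0 X0.000 Y0.000
G1 X10.000 Y0.000
G1 X10.000 Y6.000
G1 X0.000 Y6.000
G1 X0.000 Y0.000
; layer 6
G0 Z13.714
G0 X0.000 Y0.000
G1 X10.000 Y0.000
G1 X10.000 Y3.000
G1 X0.000 Y3.000
G1 X0.000 Y0.000
M2 ; end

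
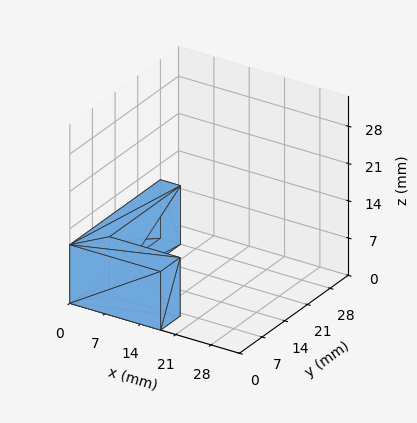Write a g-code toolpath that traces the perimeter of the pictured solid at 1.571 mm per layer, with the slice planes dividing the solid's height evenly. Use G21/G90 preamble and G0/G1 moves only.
Reading the render: the shape is an L-shaped prism: outer 18 × 28 mm, arm thicknesses ≈ 6 mm (horizontal) and 4 mm (vertical), extruded 11 mm in z (dimensions read to the nearest mm from the axis ticks). For the g-code, the solid's height is divided into equal slices at the stated Δz and each level perimeter traced with G1 moves after a G0 lift.

; perimeter-only toolpath
G21 ; units = mm
G90 ; absolute positioning
G28 ; home
; layer 1
G0 Z1.571
G0 X0.000 Y0.000
G1 X18.000 Y0.000
G1 X18.000 Y6.000
G1 X4.000 Y6.000
G1 X4.000 Y28.000
G1 X0.000 Y28.000
G1 X0.000 Y0.000
; layer 2
G0 Z3.143
G0 X0.000 Y0.000
G1 X18.000 Y0.000
G1 X18.000 Y6.000
G1 X4.000 Y6.000
G1 X4.000 Y28.000
G1 X0.000 Y28.000
G1 X0.000 Y0.000
; layer 3
G0 Z4.714
G0 X0.000 Y0.000
G1 X18.000 Y0.000
G1 X18.000 Y6.000
G1 X4.000 Y6.000
G1 X4.000 Y28.000
G1 X0.000 Y28.000
G1 X0.000 Y0.000
; layer 4
G0 Z6.286
G0 X0.000 Y0.000
G1 X18.000 Y0.000
G1 X18.000 Y6.000
G1 X4.000 Y6.000
G1 X4.000 Y28.000
G1 X0.000 Y28.000
G1 X0.000 Y0.000
; layer 5
G0 Z7.857
G0 X0.000 Y0.000
G1 X18.000 Y0.000
G1 X18.000 Y6.000
G1 X4.000 Y6.000
G1 X4.000 Y28.000
G1 X0.000 Y28.000
G1 X0.000 Y0.000
; layer 6
G0 Z9.429
G0 X0.000 Y0.000
G1 X18.000 Y0.000
G1 X18.000 Y6.000
G1 X4.000 Y6.000
G1 X4.000 Y28.000
G1 X0.000 Y28.000
G1 X0.000 Y0.000
; layer 7
G0 Z11.000
G0 X0.000 Y0.000
G1 X18.000 Y0.000
G1 X18.000 Y6.000
G1 X4.000 Y6.000
G1 X4.000 Y28.000
G1 X0.000 Y28.000
G1 X0.000 Y0.000
M2 ; end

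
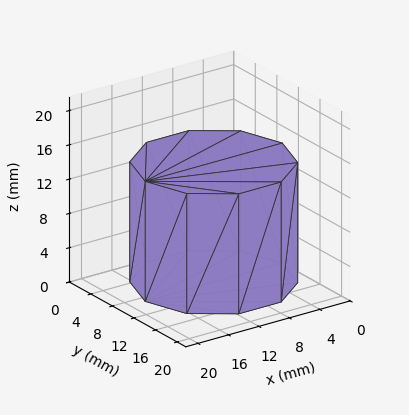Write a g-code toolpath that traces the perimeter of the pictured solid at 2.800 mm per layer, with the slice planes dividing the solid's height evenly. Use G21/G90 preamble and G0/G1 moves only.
Reading the render: the shape is a regular 10-sided prism (a cylinder approximated with 10 flat sides), circumscribed radius ≈ 9 mm, height ≈ 14 mm (dimensions read to the nearest mm from the axis ticks). For the g-code, the solid's height is divided into equal slices at the stated Δz and each level perimeter traced with G1 moves after a G0 lift.

; perimeter-only toolpath
G21 ; units = mm
G90 ; absolute positioning
G28 ; home
; layer 1
G0 Z2.800
G0 X18.000 Y9.000
G1 X16.281 Y14.290
G1 X11.781 Y17.560
G1 X6.219 Y17.560
G1 X1.719 Y14.290
G1 X0.000 Y9.000
G1 X1.719 Y3.710
G1 X6.219 Y0.440
G1 X11.781 Y0.440
G1 X16.281 Y3.710
G1 X18.000 Y9.000
; layer 2
G0 Z5.600
G0 X18.000 Y9.000
G1 X16.281 Y14.290
G1 X11.781 Y17.560
G1 X6.219 Y17.560
G1 X1.719 Y14.290
G1 X0.000 Y9.000
G1 X1.719 Y3.710
G1 X6.219 Y0.440
G1 X11.781 Y0.440
G1 X16.281 Y3.710
G1 X18.000 Y9.000
; layer 3
G0 Z8.400
G0 X18.000 Y9.000
G1 X16.281 Y14.290
G1 X11.781 Y17.560
G1 X6.219 Y17.560
G1 X1.719 Y14.290
G1 X0.000 Y9.000
G1 X1.719 Y3.710
G1 X6.219 Y0.440
G1 X11.781 Y0.440
G1 X16.281 Y3.710
G1 X18.000 Y9.000
; layer 4
G0 Z11.200
G0 X18.000 Y9.000
G1 X16.281 Y14.290
G1 X11.781 Y17.560
G1 X6.219 Y17.560
G1 X1.719 Y14.290
G1 X0.000 Y9.000
G1 X1.719 Y3.710
G1 X6.219 Y0.440
G1 X11.781 Y0.440
G1 X16.281 Y3.710
G1 X18.000 Y9.000
; layer 5
G0 Z14.000
G0 X18.000 Y9.000
G1 X16.281 Y14.290
G1 X11.781 Y17.560
G1 X6.219 Y17.560
G1 X1.719 Y14.290
G1 X0.000 Y9.000
G1 X1.719 Y3.710
G1 X6.219 Y0.440
G1 X11.781 Y0.440
G1 X16.281 Y3.710
G1 X18.000 Y9.000
M2 ; end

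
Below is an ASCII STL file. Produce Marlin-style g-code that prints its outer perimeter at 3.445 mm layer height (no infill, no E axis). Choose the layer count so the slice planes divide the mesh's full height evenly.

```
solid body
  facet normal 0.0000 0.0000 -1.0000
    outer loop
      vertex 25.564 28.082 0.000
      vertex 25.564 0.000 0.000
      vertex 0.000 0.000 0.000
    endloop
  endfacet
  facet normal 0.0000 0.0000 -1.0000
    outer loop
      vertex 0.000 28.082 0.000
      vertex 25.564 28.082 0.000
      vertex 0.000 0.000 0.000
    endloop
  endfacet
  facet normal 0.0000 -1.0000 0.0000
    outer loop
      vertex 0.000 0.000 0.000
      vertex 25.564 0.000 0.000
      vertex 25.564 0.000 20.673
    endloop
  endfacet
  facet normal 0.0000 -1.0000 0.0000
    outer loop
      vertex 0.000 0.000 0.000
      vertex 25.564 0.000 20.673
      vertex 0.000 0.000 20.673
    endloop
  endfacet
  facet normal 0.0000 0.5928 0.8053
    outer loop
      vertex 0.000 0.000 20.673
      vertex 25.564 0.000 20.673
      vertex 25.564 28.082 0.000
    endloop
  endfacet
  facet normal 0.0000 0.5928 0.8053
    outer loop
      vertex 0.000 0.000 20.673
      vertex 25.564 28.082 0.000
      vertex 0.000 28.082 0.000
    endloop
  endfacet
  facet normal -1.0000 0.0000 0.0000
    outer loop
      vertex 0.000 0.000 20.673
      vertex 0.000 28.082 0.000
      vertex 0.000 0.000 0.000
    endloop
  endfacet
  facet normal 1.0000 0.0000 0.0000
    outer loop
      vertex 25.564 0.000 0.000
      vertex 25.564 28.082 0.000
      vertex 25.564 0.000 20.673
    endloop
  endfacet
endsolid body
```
; perimeter-only toolpath
G21 ; units = mm
G90 ; absolute positioning
G28 ; home
; layer 1
G0 Z3.445
G0 X0.000 Y0.000
G1 X25.564 Y0.000
G1 X25.564 Y23.402
G1 X0.000 Y23.402
G1 X0.000 Y0.000
; layer 2
G0 Z6.891
G0 X0.000 Y0.000
G1 X25.564 Y0.000
G1 X25.564 Y18.721
G1 X0.000 Y18.721
G1 X0.000 Y0.000
; layer 3
G0 Z10.336
G0 X0.000 Y0.000
G1 X25.564 Y0.000
G1 X25.564 Y14.041
G1 X0.000 Y14.041
G1 X0.000 Y0.000
; layer 4
G0 Z13.782
G0 X0.000 Y0.000
G1 X25.564 Y0.000
G1 X25.564 Y9.361
G1 X0.000 Y9.361
G1 X0.000 Y0.000
; layer 5
G0 Z17.227
G0 X0.000 Y0.000
G1 X25.564 Y0.000
G1 X25.564 Y4.680
G1 X0.000 Y4.680
G1 X0.000 Y0.000
M2 ; end

The solid is a wedge (ramp): 25.6 × 28.1 mm base, rising to 20.7 mm along the y=0 edge and sloping linearly to z=0 at y=28.1. Slicing at Δz = 3.445 mm — 6 equal slices spanning the solid's height, so layer i sits at z = i·h/6 — gives 5 non-empty perimeters. Each is a 4-segment closed polygon; G0 lifts to the layer z and rapids to the start vertex, then G1 traces the edges. The cross-section shrinks linearly with z (the slice at the apex is degenerate and omitted).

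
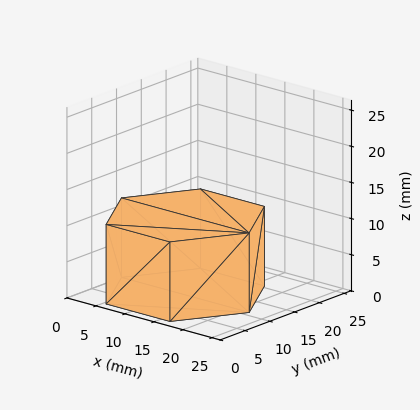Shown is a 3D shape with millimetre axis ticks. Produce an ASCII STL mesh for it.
Reading the render: the shape is a regular 6-sided prism (a cylinder approximated with 6 flat sides), circumscribed radius ≈ 11 mm, height ≈ 11 mm (dimensions read to the nearest mm from the axis ticks). For the STL, each face is triangulated and given an outward normal.

solid part
  facet normal 0.0000 0.0000 -1.0000
    outer loop
      vertex 5.500 20.526 0.000
      vertex 16.500 20.526 0.000
      vertex 22.000 11.000 0.000
    endloop
  endfacet
  facet normal 0.0000 0.0000 -1.0000
    outer loop
      vertex 0.000 11.000 0.000
      vertex 5.500 20.526 0.000
      vertex 22.000 11.000 0.000
    endloop
  endfacet
  facet normal 0.0000 0.0000 -1.0000
    outer loop
      vertex 5.500 1.474 0.000
      vertex 0.000 11.000 0.000
      vertex 22.000 11.000 0.000
    endloop
  endfacet
  facet normal 0.0000 0.0000 -1.0000
    outer loop
      vertex 16.500 1.474 0.000
      vertex 5.500 1.474 0.000
      vertex 22.000 11.000 0.000
    endloop
  endfacet
  facet normal 0.0000 0.0000 1.0000
    outer loop
      vertex 22.000 11.000 11.000
      vertex 16.500 20.526 11.000
      vertex 5.500 20.526 11.000
    endloop
  endfacet
  facet normal 0.0000 0.0000 1.0000
    outer loop
      vertex 22.000 11.000 11.000
      vertex 5.500 20.526 11.000
      vertex 0.000 11.000 11.000
    endloop
  endfacet
  facet normal 0.0000 0.0000 1.0000
    outer loop
      vertex 22.000 11.000 11.000
      vertex 0.000 11.000 11.000
      vertex 5.500 1.474 11.000
    endloop
  endfacet
  facet normal 0.0000 0.0000 1.0000
    outer loop
      vertex 22.000 11.000 11.000
      vertex 5.500 1.474 11.000
      vertex 16.500 1.474 11.000
    endloop
  endfacet
  facet normal 0.8660 0.5000 0.0000
    outer loop
      vertex 22.000 11.000 0.000
      vertex 16.500 20.526 0.000
      vertex 16.500 20.526 11.000
    endloop
  endfacet
  facet normal 0.8660 0.5000 0.0000
    outer loop
      vertex 22.000 11.000 0.000
      vertex 16.500 20.526 11.000
      vertex 22.000 11.000 11.000
    endloop
  endfacet
  facet normal 0.0000 1.0000 0.0000
    outer loop
      vertex 16.500 20.526 0.000
      vertex 5.500 20.526 0.000
      vertex 5.500 20.526 11.000
    endloop
  endfacet
  facet normal 0.0000 1.0000 0.0000
    outer loop
      vertex 16.500 20.526 0.000
      vertex 5.500 20.526 11.000
      vertex 16.500 20.526 11.000
    endloop
  endfacet
  facet normal -0.8660 0.5000 0.0000
    outer loop
      vertex 5.500 20.526 0.000
      vertex 0.000 11.000 0.000
      vertex 0.000 11.000 11.000
    endloop
  endfacet
  facet normal -0.8660 0.5000 0.0000
    outer loop
      vertex 5.500 20.526 0.000
      vertex 0.000 11.000 11.000
      vertex 5.500 20.526 11.000
    endloop
  endfacet
  facet normal -0.8660 -0.5000 0.0000
    outer loop
      vertex 0.000 11.000 0.000
      vertex 5.500 1.474 0.000
      vertex 5.500 1.474 11.000
    endloop
  endfacet
  facet normal -0.8660 -0.5000 0.0000
    outer loop
      vertex 0.000 11.000 0.000
      vertex 5.500 1.474 11.000
      vertex 0.000 11.000 11.000
    endloop
  endfacet
  facet normal 0.0000 -1.0000 0.0000
    outer loop
      vertex 5.500 1.474 0.000
      vertex 16.500 1.474 0.000
      vertex 16.500 1.474 11.000
    endloop
  endfacet
  facet normal 0.0000 -1.0000 0.0000
    outer loop
      vertex 5.500 1.474 0.000
      vertex 16.500 1.474 11.000
      vertex 5.500 1.474 11.000
    endloop
  endfacet
  facet normal 0.8660 -0.5000 0.0000
    outer loop
      vertex 16.500 1.474 0.000
      vertex 22.000 11.000 0.000
      vertex 22.000 11.000 11.000
    endloop
  endfacet
  facet normal 0.8660 -0.5000 0.0000
    outer loop
      vertex 16.500 1.474 0.000
      vertex 22.000 11.000 11.000
      vertex 16.500 1.474 11.000
    endloop
  endfacet
endsolid part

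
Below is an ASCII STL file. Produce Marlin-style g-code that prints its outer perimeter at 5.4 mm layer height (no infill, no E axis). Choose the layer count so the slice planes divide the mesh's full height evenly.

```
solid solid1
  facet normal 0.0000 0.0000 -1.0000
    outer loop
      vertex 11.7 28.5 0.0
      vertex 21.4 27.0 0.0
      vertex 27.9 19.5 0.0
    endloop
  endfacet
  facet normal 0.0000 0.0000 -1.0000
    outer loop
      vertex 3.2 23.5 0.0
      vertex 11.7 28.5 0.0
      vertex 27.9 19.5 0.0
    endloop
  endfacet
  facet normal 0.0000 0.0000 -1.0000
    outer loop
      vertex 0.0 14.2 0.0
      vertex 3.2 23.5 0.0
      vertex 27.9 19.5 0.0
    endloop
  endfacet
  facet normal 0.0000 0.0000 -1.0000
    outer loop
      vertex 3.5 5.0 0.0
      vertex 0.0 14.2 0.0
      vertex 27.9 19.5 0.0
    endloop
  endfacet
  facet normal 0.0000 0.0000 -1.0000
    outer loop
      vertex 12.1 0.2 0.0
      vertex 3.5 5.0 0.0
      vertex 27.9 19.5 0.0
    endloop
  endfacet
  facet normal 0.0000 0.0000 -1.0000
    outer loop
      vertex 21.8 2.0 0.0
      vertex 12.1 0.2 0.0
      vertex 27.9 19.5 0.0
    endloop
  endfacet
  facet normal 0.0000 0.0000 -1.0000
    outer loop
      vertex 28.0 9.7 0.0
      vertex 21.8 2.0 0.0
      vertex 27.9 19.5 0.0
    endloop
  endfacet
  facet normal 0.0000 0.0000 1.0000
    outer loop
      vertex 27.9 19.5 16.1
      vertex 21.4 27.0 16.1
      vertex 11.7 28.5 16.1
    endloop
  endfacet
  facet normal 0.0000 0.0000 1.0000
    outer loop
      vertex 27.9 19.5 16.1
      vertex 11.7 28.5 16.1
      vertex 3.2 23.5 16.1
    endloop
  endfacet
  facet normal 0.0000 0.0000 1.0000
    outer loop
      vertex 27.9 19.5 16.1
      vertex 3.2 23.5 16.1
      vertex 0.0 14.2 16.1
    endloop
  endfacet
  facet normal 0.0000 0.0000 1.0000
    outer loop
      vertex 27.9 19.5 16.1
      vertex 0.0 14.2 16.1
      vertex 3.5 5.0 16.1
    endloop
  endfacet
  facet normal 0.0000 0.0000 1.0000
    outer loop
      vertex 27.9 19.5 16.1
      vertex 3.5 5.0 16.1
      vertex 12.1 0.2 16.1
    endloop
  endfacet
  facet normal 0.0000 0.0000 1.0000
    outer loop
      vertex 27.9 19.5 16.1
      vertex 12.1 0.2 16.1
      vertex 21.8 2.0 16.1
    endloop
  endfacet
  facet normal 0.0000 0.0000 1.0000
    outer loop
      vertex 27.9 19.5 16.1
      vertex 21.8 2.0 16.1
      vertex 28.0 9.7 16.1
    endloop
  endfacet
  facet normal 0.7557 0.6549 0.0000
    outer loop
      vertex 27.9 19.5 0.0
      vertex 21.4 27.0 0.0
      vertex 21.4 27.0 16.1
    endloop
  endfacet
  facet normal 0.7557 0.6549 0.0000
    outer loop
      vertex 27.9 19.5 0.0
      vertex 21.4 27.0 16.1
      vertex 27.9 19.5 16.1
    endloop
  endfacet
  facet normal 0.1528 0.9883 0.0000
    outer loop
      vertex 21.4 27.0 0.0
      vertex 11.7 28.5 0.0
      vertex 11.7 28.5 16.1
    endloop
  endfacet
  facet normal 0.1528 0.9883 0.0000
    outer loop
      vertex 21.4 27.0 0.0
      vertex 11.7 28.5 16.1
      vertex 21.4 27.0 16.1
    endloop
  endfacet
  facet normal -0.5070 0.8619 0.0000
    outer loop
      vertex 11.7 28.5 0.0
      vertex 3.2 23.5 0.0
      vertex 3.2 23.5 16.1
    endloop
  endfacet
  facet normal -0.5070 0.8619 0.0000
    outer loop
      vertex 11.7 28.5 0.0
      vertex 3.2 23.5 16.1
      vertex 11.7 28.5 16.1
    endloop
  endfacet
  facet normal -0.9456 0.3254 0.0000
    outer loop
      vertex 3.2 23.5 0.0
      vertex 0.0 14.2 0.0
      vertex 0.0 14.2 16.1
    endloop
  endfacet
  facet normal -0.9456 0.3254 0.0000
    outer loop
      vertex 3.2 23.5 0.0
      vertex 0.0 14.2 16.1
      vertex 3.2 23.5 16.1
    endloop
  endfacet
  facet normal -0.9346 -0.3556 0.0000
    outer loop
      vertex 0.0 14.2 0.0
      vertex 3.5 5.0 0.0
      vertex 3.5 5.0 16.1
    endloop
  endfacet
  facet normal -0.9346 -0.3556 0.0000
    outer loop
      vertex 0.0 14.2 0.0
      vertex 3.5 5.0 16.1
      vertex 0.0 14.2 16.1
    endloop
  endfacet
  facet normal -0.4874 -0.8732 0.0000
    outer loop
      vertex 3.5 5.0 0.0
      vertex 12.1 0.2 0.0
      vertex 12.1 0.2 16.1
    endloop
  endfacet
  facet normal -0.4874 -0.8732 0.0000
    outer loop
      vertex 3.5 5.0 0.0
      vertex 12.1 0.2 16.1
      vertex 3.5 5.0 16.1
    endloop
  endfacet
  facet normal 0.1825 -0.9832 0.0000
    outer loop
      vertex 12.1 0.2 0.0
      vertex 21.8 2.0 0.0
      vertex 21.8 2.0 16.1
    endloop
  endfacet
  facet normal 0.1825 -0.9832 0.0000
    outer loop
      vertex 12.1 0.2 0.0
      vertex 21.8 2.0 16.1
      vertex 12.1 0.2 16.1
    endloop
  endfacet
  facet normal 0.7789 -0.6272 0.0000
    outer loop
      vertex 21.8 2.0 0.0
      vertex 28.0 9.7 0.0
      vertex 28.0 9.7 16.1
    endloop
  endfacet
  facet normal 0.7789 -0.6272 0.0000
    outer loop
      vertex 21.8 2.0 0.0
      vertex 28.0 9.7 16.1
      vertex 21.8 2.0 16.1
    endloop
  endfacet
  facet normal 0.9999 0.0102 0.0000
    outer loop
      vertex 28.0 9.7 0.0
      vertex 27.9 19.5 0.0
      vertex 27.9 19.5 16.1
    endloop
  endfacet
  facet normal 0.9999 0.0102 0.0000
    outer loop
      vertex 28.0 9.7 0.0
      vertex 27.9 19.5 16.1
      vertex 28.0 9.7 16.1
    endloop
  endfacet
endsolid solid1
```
; perimeter-only toolpath
G21 ; units = mm
G90 ; absolute positioning
G28 ; home
; layer 1
G0 Z5.4
G0 X27.9 Y19.5
G1 X21.4 Y27.0
G1 X11.7 Y28.5
G1 X3.2 Y23.5
G1 X0.0 Y14.2
G1 X3.5 Y5.0
G1 X12.1 Y0.2
G1 X21.8 Y2.0
G1 X28.0 Y9.7
G1 X27.9 Y19.5
; layer 2
G0 Z10.7
G0 X27.9 Y19.5
G1 X21.4 Y27.0
G1 X11.7 Y28.5
G1 X3.2 Y23.5
G1 X0.0 Y14.2
G1 X3.5 Y5.0
G1 X12.1 Y0.2
G1 X21.8 Y2.0
G1 X28.0 Y9.7
G1 X27.9 Y19.5
; layer 3
G0 Z16.1
G0 X27.9 Y19.5
G1 X21.4 Y27.0
G1 X11.7 Y28.5
G1 X3.2 Y23.5
G1 X0.0 Y14.2
G1 X3.5 Y5.0
G1 X12.1 Y0.2
G1 X21.8 Y2.0
G1 X28.0 Y9.7
G1 X27.9 Y19.5
M2 ; end

The solid is a regular 9-sided prism (a cylinder approximated with 9 flat sides), circumscribed radius ≈ 14.4 mm, height ≈ 16.1 mm. Slicing at Δz = 5.4 mm — 3 equal slices spanning the solid's height, so layer i sits at z = i·h/3 — gives 3 non-empty perimeters. Each is a 9-segment closed polygon; G0 lifts to the layer z and rapids to the start vertex, then G1 traces the edges.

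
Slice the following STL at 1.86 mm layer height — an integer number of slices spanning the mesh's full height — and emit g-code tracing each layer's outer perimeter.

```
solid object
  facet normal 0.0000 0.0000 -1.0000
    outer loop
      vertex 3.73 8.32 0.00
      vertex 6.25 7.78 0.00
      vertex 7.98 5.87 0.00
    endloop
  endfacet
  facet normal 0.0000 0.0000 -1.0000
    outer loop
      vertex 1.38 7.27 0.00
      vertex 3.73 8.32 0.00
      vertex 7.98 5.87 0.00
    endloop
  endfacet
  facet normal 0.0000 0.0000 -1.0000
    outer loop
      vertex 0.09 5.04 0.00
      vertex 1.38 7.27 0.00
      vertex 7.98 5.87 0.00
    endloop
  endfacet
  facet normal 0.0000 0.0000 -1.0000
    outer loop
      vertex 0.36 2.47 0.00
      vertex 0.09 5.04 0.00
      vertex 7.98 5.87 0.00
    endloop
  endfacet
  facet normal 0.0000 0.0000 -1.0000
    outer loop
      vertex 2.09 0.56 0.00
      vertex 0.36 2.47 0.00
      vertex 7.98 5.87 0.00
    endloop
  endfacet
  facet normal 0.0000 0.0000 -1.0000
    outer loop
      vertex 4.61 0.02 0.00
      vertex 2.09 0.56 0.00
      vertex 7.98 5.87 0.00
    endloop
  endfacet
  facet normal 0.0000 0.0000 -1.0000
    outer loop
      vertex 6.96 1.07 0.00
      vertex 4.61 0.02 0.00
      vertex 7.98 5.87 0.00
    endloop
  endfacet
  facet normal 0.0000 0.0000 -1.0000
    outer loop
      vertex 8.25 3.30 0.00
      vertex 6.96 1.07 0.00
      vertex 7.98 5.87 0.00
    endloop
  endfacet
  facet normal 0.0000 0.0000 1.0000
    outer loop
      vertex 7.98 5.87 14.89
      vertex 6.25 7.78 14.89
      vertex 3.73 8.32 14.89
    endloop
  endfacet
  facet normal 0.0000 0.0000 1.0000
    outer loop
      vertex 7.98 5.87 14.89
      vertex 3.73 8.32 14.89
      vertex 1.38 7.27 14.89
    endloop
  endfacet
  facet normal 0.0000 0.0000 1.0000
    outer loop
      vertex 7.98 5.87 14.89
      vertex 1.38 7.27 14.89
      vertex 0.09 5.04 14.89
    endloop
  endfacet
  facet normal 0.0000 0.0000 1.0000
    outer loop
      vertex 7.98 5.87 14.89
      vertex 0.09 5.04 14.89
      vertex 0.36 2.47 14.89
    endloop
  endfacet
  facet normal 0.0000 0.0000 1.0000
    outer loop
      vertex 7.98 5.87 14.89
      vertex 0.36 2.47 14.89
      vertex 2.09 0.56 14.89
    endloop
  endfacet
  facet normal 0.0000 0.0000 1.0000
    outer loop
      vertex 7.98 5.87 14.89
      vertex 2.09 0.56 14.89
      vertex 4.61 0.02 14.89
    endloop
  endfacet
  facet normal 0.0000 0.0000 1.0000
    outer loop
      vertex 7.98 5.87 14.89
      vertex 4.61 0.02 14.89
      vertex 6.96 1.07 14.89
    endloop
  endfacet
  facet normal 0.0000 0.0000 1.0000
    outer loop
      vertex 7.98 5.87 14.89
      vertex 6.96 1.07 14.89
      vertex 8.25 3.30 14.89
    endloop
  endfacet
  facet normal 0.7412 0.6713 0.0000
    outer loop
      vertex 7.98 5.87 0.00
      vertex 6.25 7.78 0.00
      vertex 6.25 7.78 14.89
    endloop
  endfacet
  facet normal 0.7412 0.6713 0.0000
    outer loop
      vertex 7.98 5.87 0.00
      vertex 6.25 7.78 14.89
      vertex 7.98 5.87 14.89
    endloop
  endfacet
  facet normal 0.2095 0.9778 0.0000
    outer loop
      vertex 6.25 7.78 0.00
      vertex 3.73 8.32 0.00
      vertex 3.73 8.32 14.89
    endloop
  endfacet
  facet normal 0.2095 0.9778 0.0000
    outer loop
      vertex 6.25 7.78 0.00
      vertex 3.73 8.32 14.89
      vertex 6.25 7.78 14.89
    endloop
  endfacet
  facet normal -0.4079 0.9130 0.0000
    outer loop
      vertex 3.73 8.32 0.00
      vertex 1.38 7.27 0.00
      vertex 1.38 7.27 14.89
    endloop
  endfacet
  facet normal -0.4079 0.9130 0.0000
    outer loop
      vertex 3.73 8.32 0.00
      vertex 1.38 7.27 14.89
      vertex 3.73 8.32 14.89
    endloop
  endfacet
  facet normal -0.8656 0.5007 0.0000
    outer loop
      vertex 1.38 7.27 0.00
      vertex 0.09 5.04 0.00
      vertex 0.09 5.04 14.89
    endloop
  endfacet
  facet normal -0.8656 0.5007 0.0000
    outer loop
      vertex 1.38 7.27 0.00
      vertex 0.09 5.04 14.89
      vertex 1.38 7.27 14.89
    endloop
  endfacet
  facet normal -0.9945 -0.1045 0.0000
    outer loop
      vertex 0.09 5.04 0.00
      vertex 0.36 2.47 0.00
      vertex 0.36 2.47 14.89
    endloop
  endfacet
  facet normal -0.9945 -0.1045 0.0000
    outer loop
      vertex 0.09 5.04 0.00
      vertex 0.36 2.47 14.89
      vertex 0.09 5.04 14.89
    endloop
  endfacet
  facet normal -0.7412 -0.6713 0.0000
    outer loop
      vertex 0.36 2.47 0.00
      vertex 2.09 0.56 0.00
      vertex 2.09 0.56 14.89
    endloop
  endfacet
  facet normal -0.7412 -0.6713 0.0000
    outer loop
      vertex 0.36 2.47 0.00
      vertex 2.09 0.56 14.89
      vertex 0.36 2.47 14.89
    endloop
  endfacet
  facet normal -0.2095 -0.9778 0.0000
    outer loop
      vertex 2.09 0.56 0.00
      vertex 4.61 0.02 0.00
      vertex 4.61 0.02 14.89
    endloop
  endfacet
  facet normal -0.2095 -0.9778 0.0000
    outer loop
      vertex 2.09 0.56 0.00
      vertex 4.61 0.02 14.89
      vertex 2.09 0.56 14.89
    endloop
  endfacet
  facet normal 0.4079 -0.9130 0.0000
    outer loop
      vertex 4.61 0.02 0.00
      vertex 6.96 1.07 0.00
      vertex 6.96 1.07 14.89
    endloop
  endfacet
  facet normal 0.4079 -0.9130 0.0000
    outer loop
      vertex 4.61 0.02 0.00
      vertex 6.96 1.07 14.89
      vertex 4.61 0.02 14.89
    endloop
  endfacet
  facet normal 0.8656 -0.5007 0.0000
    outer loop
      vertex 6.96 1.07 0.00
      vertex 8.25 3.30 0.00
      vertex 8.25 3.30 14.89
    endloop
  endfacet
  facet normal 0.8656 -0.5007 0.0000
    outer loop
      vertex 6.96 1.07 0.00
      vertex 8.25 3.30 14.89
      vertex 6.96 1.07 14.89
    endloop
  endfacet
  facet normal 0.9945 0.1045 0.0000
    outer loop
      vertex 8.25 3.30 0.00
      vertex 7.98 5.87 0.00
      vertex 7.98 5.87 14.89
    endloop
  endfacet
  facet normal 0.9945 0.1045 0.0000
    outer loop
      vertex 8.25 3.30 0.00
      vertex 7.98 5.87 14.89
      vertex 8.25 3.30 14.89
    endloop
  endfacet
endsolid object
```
; perimeter-only toolpath
G21 ; units = mm
G90 ; absolute positioning
G28 ; home
; layer 1
G0 Z1.86
G0 X7.98 Y5.87
G1 X6.25 Y7.78
G1 X3.73 Y8.32
G1 X1.38 Y7.27
G1 X0.09 Y5.04
G1 X0.36 Y2.47
G1 X2.09 Y0.56
G1 X4.61 Y0.02
G1 X6.96 Y1.07
G1 X8.25 Y3.30
G1 X7.98 Y5.87
; layer 2
G0 Z3.72
G0 X7.98 Y5.87
G1 X6.25 Y7.78
G1 X3.73 Y8.32
G1 X1.38 Y7.27
G1 X0.09 Y5.04
G1 X0.36 Y2.47
G1 X2.09 Y0.56
G1 X4.61 Y0.02
G1 X6.96 Y1.07
G1 X8.25 Y3.30
G1 X7.98 Y5.87
; layer 3
G0 Z5.58
G0 X7.98 Y5.87
G1 X6.25 Y7.78
G1 X3.73 Y8.32
G1 X1.38 Y7.27
G1 X0.09 Y5.04
G1 X0.36 Y2.47
G1 X2.09 Y0.56
G1 X4.61 Y0.02
G1 X6.96 Y1.07
G1 X8.25 Y3.30
G1 X7.98 Y5.87
; layer 4
G0 Z7.45
G0 X7.98 Y5.87
G1 X6.25 Y7.78
G1 X3.73 Y8.32
G1 X1.38 Y7.27
G1 X0.09 Y5.04
G1 X0.36 Y2.47
G1 X2.09 Y0.56
G1 X4.61 Y0.02
G1 X6.96 Y1.07
G1 X8.25 Y3.30
G1 X7.98 Y5.87
; layer 5
G0 Z9.31
G0 X7.98 Y5.87
G1 X6.25 Y7.78
G1 X3.73 Y8.32
G1 X1.38 Y7.27
G1 X0.09 Y5.04
G1 X0.36 Y2.47
G1 X2.09 Y0.56
G1 X4.61 Y0.02
G1 X6.96 Y1.07
G1 X8.25 Y3.30
G1 X7.98 Y5.87
; layer 6
G0 Z11.17
G0 X7.98 Y5.87
G1 X6.25 Y7.78
G1 X3.73 Y8.32
G1 X1.38 Y7.27
G1 X0.09 Y5.04
G1 X0.36 Y2.47
G1 X2.09 Y0.56
G1 X4.61 Y0.02
G1 X6.96 Y1.07
G1 X8.25 Y3.30
G1 X7.98 Y5.87
; layer 7
G0 Z13.03
G0 X7.98 Y5.87
G1 X6.25 Y7.78
G1 X3.73 Y8.32
G1 X1.38 Y7.27
G1 X0.09 Y5.04
G1 X0.36 Y2.47
G1 X2.09 Y0.56
G1 X4.61 Y0.02
G1 X6.96 Y1.07
G1 X8.25 Y3.30
G1 X7.98 Y5.87
; layer 8
G0 Z14.89
G0 X7.98 Y5.87
G1 X6.25 Y7.78
G1 X3.73 Y8.32
G1 X1.38 Y7.27
G1 X0.09 Y5.04
G1 X0.36 Y2.47
G1 X2.09 Y0.56
G1 X4.61 Y0.02
G1 X6.96 Y1.07
G1 X8.25 Y3.30
G1 X7.98 Y5.87
M2 ; end

The solid is a regular 10-sided prism (a cylinder approximated with 10 flat sides), circumscribed radius ≈ 4.17 mm, height ≈ 14.9 mm. Slicing at Δz = 1.86 mm — 8 equal slices spanning the solid's height, so layer i sits at z = i·h/8 — gives 8 non-empty perimeters. Each is a 10-segment closed polygon; G0 lifts to the layer z and rapids to the start vertex, then G1 traces the edges.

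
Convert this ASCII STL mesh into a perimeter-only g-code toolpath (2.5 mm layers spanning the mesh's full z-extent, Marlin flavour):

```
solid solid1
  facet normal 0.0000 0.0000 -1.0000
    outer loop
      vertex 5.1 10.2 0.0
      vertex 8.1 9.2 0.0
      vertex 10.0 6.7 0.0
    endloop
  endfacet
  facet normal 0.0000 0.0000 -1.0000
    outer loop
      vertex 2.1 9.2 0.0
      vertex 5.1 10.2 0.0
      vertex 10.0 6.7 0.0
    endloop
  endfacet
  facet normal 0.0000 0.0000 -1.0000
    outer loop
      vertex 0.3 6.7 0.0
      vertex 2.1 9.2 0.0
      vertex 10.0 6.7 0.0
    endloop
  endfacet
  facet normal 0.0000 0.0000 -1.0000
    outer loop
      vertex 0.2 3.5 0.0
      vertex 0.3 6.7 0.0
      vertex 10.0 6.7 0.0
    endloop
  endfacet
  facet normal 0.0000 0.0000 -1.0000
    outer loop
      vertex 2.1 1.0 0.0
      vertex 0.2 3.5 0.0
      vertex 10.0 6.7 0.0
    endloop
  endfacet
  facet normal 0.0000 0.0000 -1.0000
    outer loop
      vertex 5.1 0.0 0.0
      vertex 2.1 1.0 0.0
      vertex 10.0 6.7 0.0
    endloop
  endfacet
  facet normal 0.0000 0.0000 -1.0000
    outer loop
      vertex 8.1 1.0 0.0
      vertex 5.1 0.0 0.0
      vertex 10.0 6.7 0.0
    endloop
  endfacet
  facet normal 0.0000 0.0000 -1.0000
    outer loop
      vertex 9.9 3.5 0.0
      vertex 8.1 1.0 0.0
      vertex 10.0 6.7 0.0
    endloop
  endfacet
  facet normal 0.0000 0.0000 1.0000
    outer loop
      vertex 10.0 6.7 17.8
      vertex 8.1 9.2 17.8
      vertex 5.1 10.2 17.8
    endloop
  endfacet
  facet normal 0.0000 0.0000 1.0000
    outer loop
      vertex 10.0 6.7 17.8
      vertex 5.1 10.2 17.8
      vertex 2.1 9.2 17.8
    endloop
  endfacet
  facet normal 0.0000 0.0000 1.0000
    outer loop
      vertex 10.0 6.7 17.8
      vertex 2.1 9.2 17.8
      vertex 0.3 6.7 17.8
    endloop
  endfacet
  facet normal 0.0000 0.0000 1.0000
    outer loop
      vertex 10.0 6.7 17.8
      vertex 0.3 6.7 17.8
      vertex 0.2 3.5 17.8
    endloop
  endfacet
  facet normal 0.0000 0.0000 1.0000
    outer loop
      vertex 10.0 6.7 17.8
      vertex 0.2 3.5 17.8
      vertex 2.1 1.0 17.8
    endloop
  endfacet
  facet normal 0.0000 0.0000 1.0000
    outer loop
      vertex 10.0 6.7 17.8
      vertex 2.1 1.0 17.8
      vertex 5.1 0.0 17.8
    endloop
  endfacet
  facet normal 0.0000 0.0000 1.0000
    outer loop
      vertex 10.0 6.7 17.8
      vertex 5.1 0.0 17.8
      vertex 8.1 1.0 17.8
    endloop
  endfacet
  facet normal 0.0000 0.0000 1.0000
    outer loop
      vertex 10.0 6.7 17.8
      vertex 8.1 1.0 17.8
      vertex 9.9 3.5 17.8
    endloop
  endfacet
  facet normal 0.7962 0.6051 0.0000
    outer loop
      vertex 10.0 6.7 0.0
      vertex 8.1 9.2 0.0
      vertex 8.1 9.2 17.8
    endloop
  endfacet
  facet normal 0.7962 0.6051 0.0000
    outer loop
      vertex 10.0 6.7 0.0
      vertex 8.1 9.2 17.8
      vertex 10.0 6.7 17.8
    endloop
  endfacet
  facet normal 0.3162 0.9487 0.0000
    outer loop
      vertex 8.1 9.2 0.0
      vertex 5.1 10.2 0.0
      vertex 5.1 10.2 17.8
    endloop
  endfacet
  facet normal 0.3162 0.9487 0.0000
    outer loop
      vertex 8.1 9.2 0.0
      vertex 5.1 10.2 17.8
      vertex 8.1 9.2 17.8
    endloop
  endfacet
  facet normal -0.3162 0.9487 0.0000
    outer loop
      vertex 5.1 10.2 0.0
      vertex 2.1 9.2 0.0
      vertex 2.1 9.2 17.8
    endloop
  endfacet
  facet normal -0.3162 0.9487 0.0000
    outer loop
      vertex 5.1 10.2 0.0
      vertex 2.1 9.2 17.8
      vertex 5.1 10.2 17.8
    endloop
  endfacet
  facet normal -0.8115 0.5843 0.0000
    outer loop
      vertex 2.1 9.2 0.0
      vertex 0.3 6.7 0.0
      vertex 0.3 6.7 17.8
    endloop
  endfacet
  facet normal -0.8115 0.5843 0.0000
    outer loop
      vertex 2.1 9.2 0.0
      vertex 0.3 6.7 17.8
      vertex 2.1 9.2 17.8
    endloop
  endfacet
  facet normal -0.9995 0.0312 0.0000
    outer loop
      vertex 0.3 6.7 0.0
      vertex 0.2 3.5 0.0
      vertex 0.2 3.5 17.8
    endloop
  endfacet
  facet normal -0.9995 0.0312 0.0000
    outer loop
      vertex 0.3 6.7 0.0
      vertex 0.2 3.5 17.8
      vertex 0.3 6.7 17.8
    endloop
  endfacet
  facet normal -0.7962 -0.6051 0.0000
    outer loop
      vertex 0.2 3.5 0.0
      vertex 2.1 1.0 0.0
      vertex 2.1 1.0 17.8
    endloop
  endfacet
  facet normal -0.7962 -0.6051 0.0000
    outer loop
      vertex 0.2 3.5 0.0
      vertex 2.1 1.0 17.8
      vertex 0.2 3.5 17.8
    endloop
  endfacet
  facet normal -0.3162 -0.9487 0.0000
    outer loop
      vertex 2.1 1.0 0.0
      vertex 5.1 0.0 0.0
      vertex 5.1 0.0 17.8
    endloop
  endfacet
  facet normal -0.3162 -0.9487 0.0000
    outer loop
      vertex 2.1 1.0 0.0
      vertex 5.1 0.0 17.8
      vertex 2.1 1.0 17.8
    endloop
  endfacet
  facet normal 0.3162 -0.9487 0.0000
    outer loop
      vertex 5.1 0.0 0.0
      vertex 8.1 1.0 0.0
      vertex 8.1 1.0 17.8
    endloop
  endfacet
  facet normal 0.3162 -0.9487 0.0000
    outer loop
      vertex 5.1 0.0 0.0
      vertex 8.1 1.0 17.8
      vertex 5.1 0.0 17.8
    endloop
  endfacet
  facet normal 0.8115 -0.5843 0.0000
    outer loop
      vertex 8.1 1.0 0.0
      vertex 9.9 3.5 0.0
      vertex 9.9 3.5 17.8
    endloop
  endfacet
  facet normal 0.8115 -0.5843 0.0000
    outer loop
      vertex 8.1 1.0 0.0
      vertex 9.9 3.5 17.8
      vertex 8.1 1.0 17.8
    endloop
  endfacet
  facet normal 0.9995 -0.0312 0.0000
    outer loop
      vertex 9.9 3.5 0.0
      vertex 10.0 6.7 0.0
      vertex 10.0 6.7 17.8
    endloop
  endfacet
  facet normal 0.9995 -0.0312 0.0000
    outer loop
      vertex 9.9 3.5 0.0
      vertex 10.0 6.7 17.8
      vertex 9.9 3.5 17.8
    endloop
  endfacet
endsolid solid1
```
; perimeter-only toolpath
G21 ; units = mm
G90 ; absolute positioning
G28 ; home
; layer 1
G0 Z2.5
G0 X10.0 Y6.7
G1 X8.1 Y9.2
G1 X5.1 Y10.2
G1 X2.1 Y9.2
G1 X0.3 Y6.7
G1 X0.2 Y3.5
G1 X2.1 Y1.0
G1 X5.1 Y0.0
G1 X8.1 Y1.0
G1 X9.9 Y3.5
G1 X10.0 Y6.7
; layer 2
G0 Z5.1
G0 X10.0 Y6.7
G1 X8.1 Y9.2
G1 X5.1 Y10.2
G1 X2.1 Y9.2
G1 X0.3 Y6.7
G1 X0.2 Y3.5
G1 X2.1 Y1.0
G1 X5.1 Y0.0
G1 X8.1 Y1.0
G1 X9.9 Y3.5
G1 X10.0 Y6.7
; layer 3
G0 Z7.6
G0 X10.0 Y6.7
G1 X8.1 Y9.2
G1 X5.1 Y10.2
G1 X2.1 Y9.2
G1 X0.3 Y6.7
G1 X0.2 Y3.5
G1 X2.1 Y1.0
G1 X5.1 Y0.0
G1 X8.1 Y1.0
G1 X9.9 Y3.5
G1 X10.0 Y6.7
; layer 4
G0 Z10.2
G0 X10.0 Y6.7
G1 X8.1 Y9.2
G1 X5.1 Y10.2
G1 X2.1 Y9.2
G1 X0.3 Y6.7
G1 X0.2 Y3.5
G1 X2.1 Y1.0
G1 X5.1 Y0.0
G1 X8.1 Y1.0
G1 X9.9 Y3.5
G1 X10.0 Y6.7
; layer 5
G0 Z12.7
G0 X10.0 Y6.7
G1 X8.1 Y9.2
G1 X5.1 Y10.2
G1 X2.1 Y9.2
G1 X0.3 Y6.7
G1 X0.2 Y3.5
G1 X2.1 Y1.0
G1 X5.1 Y0.0
G1 X8.1 Y1.0
G1 X9.9 Y3.5
G1 X10.0 Y6.7
; layer 6
G0 Z15.3
G0 X10.0 Y6.7
G1 X8.1 Y9.2
G1 X5.1 Y10.2
G1 X2.1 Y9.2
G1 X0.3 Y6.7
G1 X0.2 Y3.5
G1 X2.1 Y1.0
G1 X5.1 Y0.0
G1 X8.1 Y1.0
G1 X9.9 Y3.5
G1 X10.0 Y6.7
; layer 7
G0 Z17.8
G0 X10.0 Y6.7
G1 X8.1 Y9.2
G1 X5.1 Y10.2
G1 X2.1 Y9.2
G1 X0.3 Y6.7
G1 X0.2 Y3.5
G1 X2.1 Y1.0
G1 X5.1 Y0.0
G1 X8.1 Y1.0
G1 X9.9 Y3.5
G1 X10.0 Y6.7
M2 ; end

The solid is a regular 10-sided prism (a cylinder approximated with 10 flat sides), circumscribed radius ≈ 5.1 mm, height ≈ 17.8 mm. Slicing at Δz = 2.5 mm — 7 equal slices spanning the solid's height, so layer i sits at z = i·h/7 — gives 7 non-empty perimeters. Each is a 10-segment closed polygon; G0 lifts to the layer z and rapids to the start vertex, then G1 traces the edges.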